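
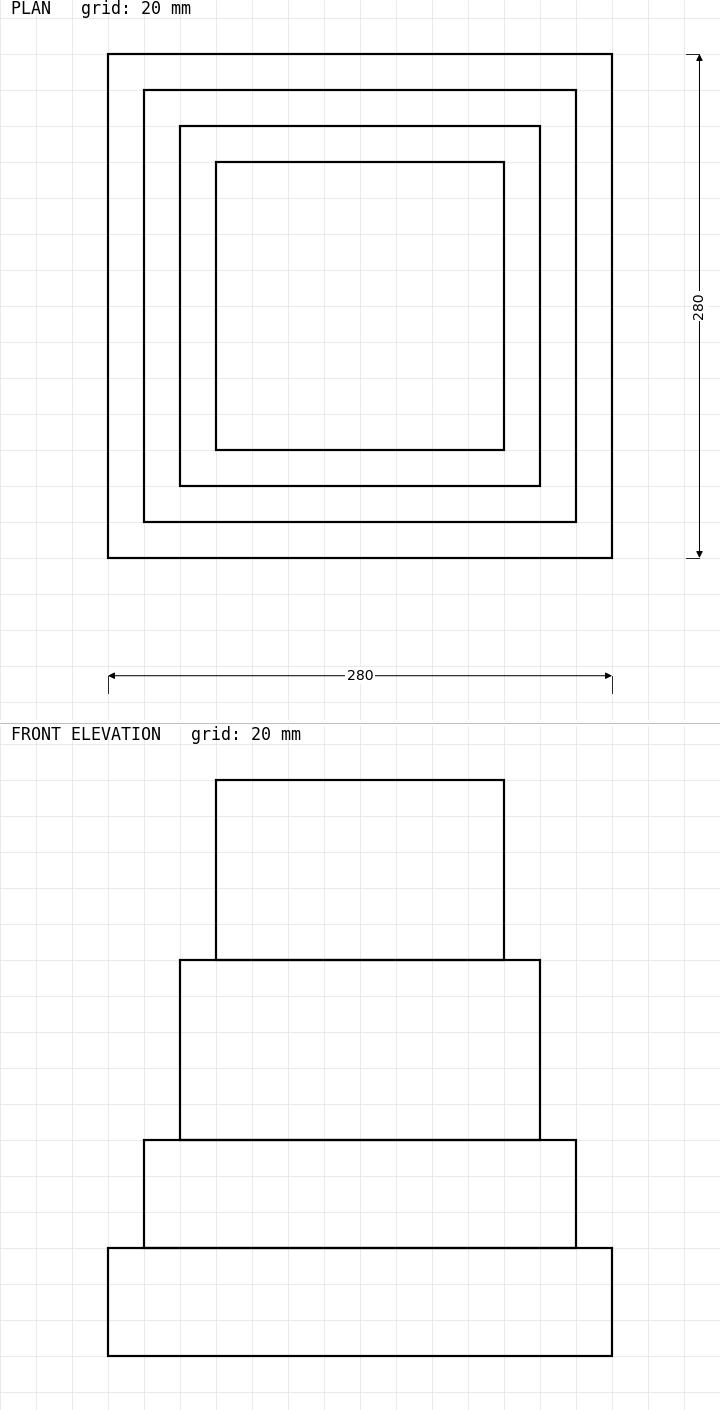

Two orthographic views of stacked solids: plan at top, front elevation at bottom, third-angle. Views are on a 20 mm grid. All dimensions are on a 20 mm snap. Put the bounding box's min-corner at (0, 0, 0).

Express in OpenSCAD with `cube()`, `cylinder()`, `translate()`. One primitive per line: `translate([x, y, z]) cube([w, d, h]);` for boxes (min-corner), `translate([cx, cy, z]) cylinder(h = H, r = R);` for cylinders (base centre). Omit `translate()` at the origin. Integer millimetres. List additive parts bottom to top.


cube([280, 280, 60]);
translate([20, 20, 60]) cube([240, 240, 60]);
translate([40, 40, 120]) cube([200, 200, 100]);
translate([60, 60, 220]) cube([160, 160, 100]);


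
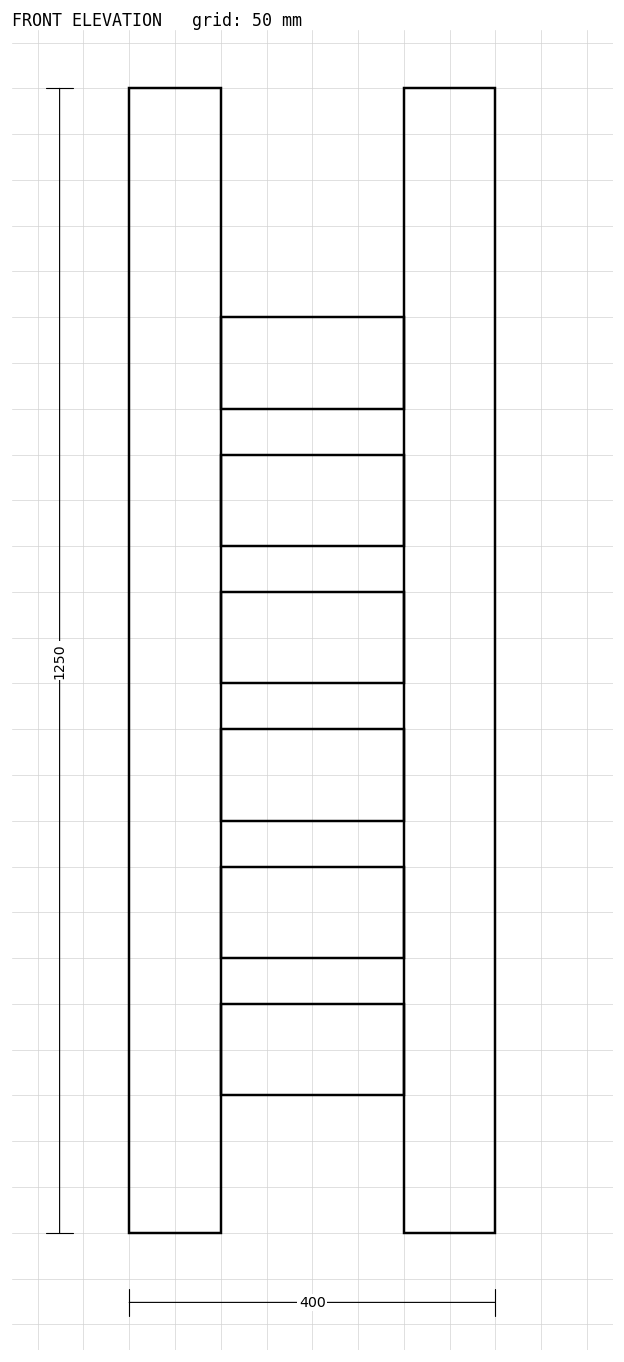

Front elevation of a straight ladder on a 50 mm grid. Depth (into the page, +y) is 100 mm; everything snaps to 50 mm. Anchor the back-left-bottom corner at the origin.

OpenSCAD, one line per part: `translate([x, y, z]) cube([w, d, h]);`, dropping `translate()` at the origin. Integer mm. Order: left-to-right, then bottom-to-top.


cube([100, 100, 1250]);
translate([100, 0, 150]) cube([200, 100, 100]);
translate([100, 0, 300]) cube([200, 100, 100]);
translate([100, 0, 450]) cube([200, 100, 100]);
translate([100, 0, 600]) cube([200, 100, 100]);
translate([100, 0, 750]) cube([200, 100, 100]);
translate([100, 0, 900]) cube([200, 100, 100]);
translate([300, 0, 0]) cube([100, 100, 1250]);


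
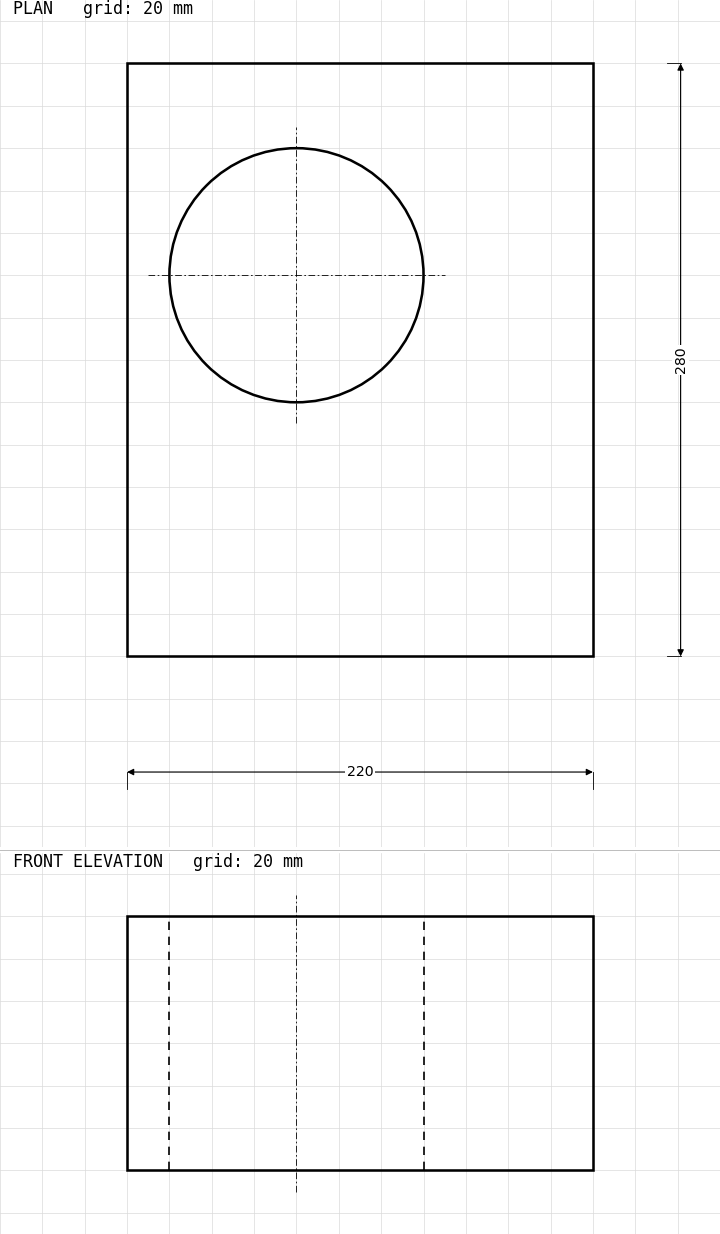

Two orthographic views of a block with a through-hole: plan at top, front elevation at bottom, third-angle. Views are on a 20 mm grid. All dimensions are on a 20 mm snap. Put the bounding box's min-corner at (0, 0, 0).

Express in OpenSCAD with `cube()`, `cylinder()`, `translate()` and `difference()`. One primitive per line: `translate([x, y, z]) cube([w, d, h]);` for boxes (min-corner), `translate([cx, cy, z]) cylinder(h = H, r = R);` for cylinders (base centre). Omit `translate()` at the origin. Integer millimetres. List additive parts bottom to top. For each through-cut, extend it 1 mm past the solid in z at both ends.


difference() {
  cube([220, 280, 120]);
  translate([80, 180, -1]) cylinder(h = 122, r = 60);
}


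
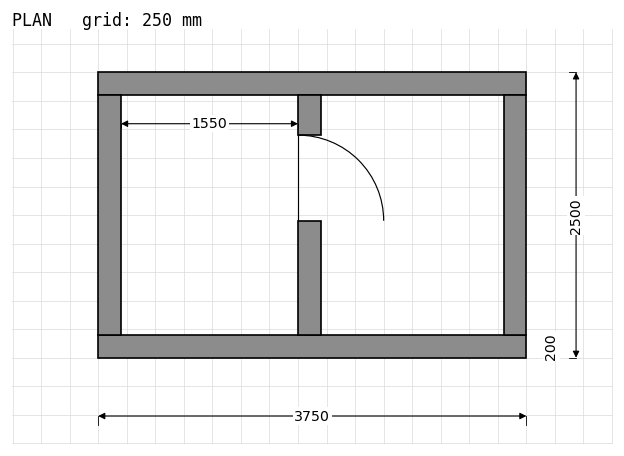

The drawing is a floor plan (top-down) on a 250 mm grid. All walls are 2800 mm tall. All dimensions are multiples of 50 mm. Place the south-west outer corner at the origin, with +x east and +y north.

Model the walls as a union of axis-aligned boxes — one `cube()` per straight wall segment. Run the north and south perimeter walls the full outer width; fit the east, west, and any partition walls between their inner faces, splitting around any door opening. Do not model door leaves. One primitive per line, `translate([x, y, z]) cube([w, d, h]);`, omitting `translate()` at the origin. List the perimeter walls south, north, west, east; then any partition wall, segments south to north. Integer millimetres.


cube([3750, 200, 2800]);
translate([0, 2300, 0]) cube([3750, 200, 2800]);
translate([0, 200, 0]) cube([200, 2100, 2800]);
translate([3550, 200, 0]) cube([200, 2100, 2800]);
translate([1750, 200, 0]) cube([200, 1000, 2800]);
translate([1750, 1950, 0]) cube([200, 350, 2800]);


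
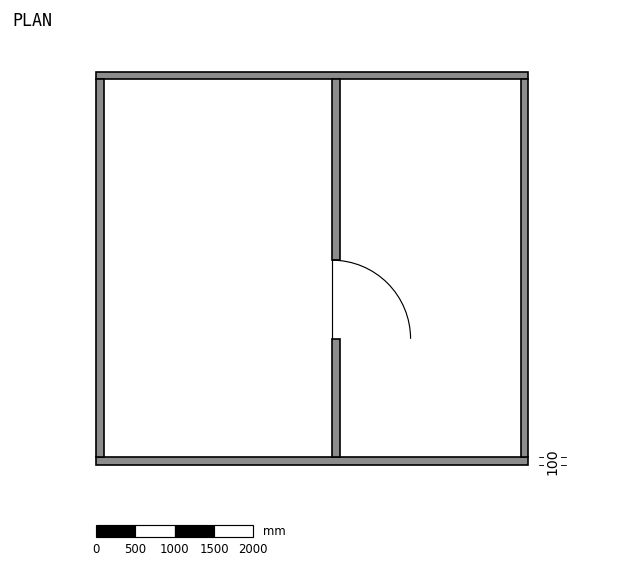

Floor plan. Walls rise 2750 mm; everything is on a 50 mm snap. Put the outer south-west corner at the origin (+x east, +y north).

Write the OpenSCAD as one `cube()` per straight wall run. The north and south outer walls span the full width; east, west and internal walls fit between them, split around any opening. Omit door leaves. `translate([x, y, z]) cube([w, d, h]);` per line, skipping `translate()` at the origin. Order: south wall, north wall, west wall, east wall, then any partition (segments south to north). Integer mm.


cube([5500, 100, 2750]);
translate([0, 4900, 0]) cube([5500, 100, 2750]);
translate([0, 100, 0]) cube([100, 4800, 2750]);
translate([5400, 100, 0]) cube([100, 4800, 2750]);
translate([3000, 100, 0]) cube([100, 1500, 2750]);
translate([3000, 2600, 0]) cube([100, 2300, 2750]);


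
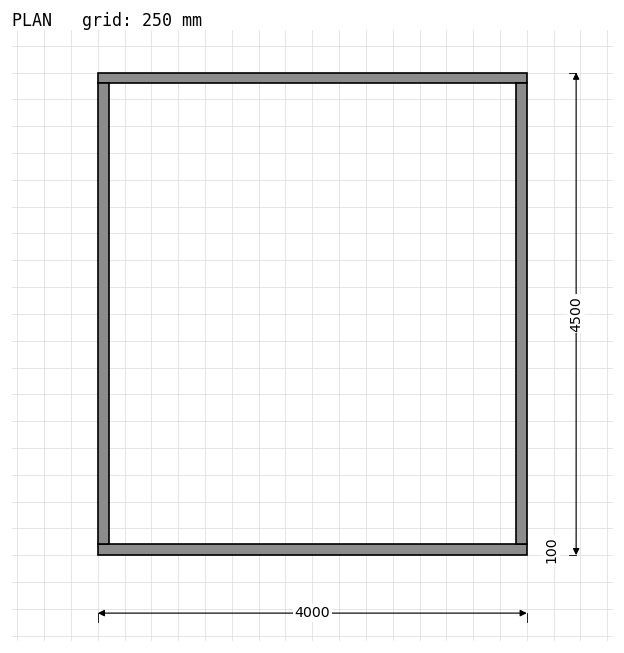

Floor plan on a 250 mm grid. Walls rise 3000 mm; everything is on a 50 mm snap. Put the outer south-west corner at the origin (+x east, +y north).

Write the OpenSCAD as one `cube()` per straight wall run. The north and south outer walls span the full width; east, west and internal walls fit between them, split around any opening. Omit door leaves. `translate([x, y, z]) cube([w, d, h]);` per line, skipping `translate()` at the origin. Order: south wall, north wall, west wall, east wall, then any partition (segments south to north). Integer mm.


cube([4000, 100, 3000]);
translate([0, 4400, 0]) cube([4000, 100, 3000]);
translate([0, 100, 0]) cube([100, 4300, 3000]);
translate([3900, 100, 0]) cube([100, 4300, 3000]);


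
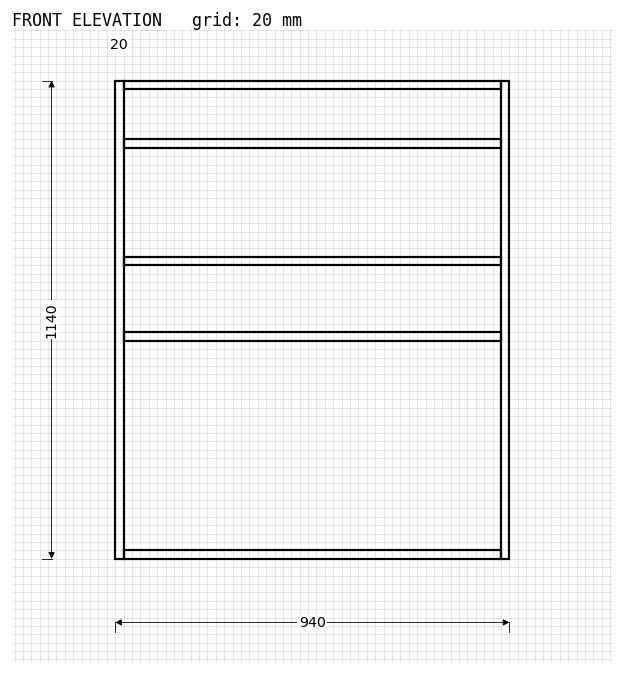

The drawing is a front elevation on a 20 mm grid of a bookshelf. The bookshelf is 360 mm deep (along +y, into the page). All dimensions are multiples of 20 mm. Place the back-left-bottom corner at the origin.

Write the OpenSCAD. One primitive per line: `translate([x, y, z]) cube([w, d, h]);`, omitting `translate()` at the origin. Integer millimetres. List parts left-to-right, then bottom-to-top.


cube([20, 360, 1140]);
translate([20, 0, 0]) cube([900, 360, 20]);
translate([20, 0, 520]) cube([900, 360, 20]);
translate([20, 0, 700]) cube([900, 360, 20]);
translate([20, 0, 980]) cube([900, 360, 20]);
translate([20, 0, 1120]) cube([900, 360, 20]);
translate([920, 0, 0]) cube([20, 360, 1140]);


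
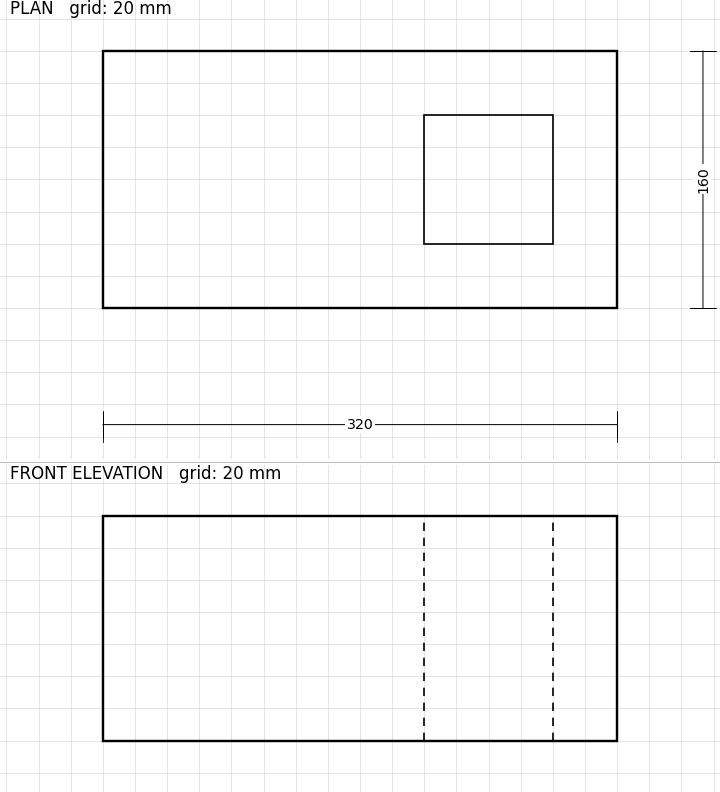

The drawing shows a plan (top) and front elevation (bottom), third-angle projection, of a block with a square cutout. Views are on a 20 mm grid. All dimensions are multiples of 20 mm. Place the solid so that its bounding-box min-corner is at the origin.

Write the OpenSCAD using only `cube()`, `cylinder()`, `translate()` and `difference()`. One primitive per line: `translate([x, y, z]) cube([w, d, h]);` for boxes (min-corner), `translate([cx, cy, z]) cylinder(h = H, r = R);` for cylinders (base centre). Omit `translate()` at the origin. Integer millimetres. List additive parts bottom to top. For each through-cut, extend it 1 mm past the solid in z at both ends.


difference() {
  cube([320, 160, 140]);
  translate([200, 40, -1]) cube([80, 80, 142]);
}


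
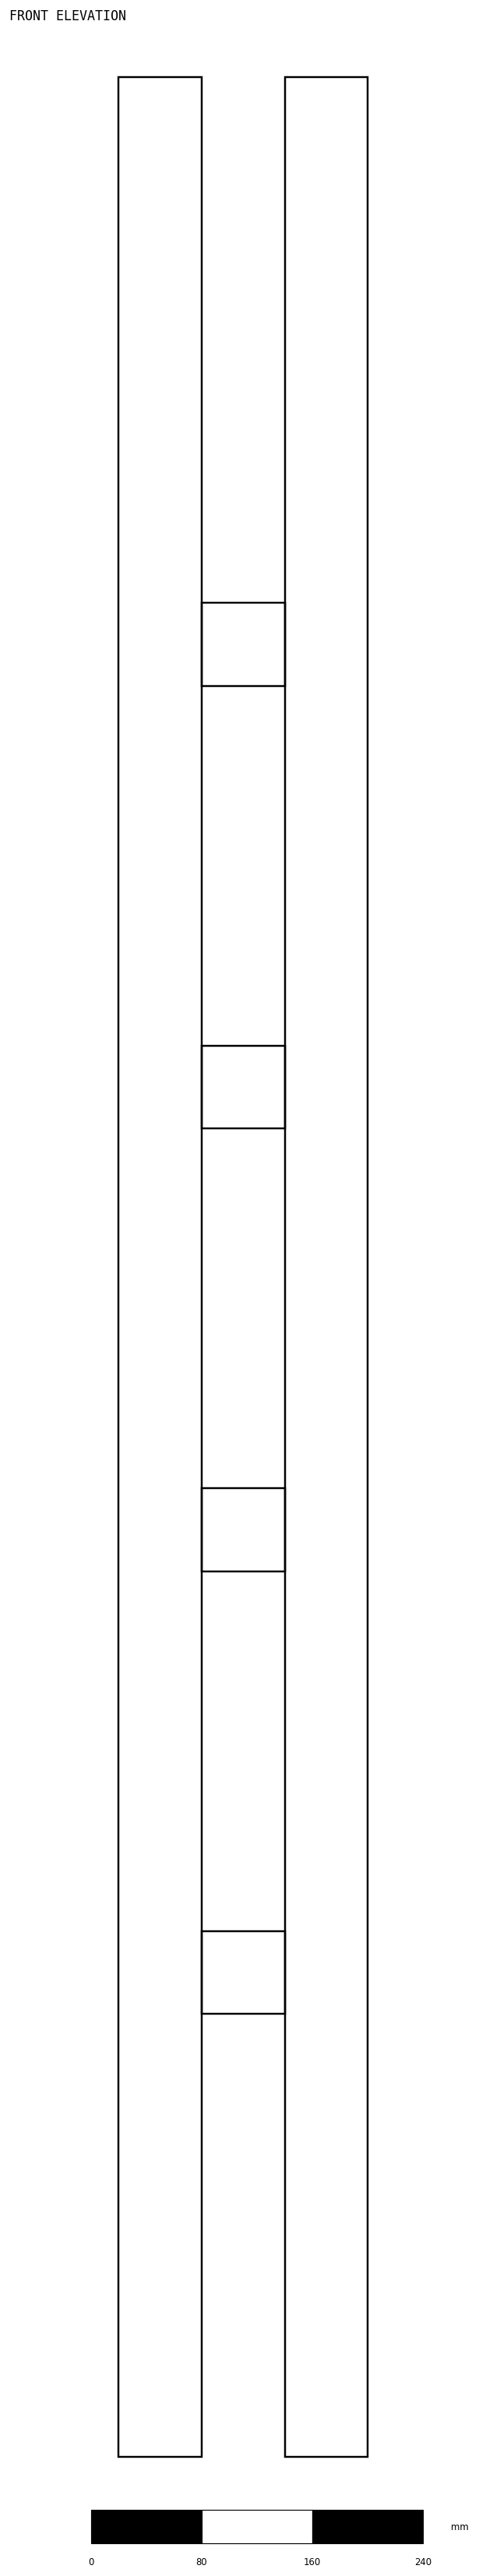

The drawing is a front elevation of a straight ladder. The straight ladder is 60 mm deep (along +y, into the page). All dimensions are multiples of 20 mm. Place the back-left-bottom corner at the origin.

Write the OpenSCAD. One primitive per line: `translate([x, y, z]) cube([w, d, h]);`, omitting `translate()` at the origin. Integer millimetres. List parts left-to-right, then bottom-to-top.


cube([60, 60, 1720]);
translate([60, 0, 320]) cube([60, 60, 60]);
translate([60, 0, 640]) cube([60, 60, 60]);
translate([60, 0, 960]) cube([60, 60, 60]);
translate([60, 0, 1280]) cube([60, 60, 60]);
translate([120, 0, 0]) cube([60, 60, 1720]);


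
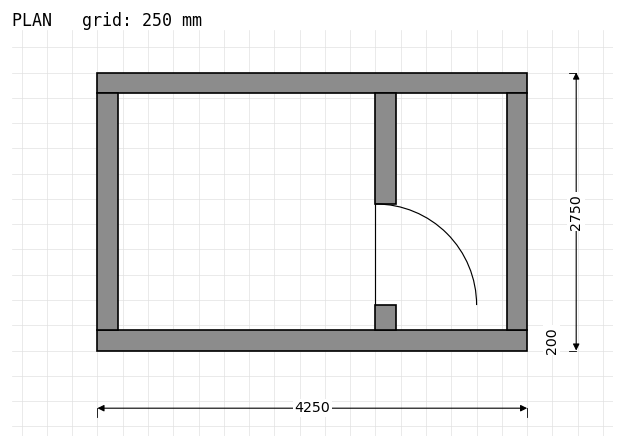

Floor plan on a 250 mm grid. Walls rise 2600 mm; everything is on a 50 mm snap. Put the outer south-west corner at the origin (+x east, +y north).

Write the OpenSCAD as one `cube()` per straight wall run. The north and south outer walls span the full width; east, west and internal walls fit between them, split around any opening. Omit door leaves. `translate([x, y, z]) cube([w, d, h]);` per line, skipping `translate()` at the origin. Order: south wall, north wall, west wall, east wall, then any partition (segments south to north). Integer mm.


cube([4250, 200, 2600]);
translate([0, 2550, 0]) cube([4250, 200, 2600]);
translate([0, 200, 0]) cube([200, 2350, 2600]);
translate([4050, 200, 0]) cube([200, 2350, 2600]);
translate([2750, 200, 0]) cube([200, 250, 2600]);
translate([2750, 1450, 0]) cube([200, 1100, 2600]);


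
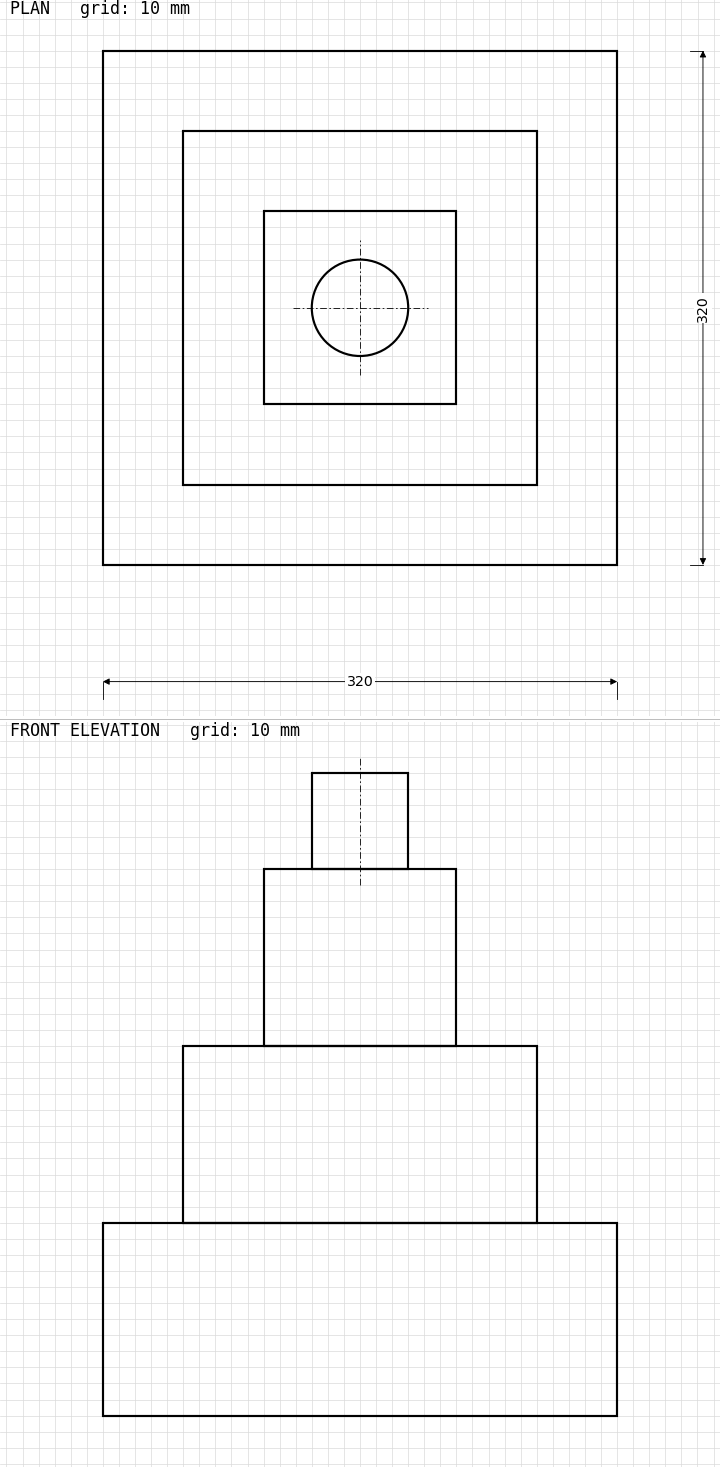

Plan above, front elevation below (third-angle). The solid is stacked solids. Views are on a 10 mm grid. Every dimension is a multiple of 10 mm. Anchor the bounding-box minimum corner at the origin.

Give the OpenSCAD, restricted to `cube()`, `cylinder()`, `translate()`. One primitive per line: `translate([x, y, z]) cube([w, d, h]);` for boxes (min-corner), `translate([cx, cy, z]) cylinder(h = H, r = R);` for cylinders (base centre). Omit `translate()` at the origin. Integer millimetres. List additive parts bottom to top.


cube([320, 320, 120]);
translate([50, 50, 120]) cube([220, 220, 110]);
translate([100, 100, 230]) cube([120, 120, 110]);
translate([160, 160, 340]) cylinder(h = 60, r = 30);


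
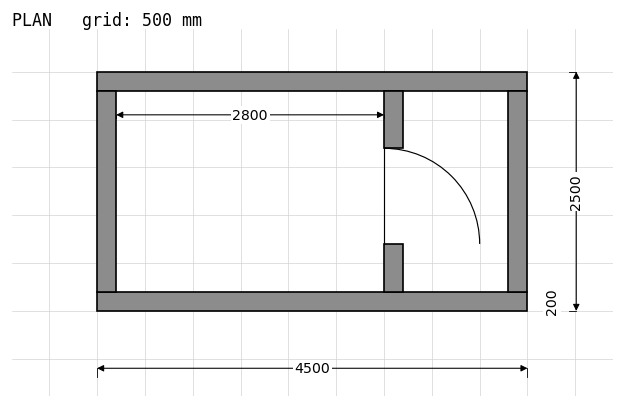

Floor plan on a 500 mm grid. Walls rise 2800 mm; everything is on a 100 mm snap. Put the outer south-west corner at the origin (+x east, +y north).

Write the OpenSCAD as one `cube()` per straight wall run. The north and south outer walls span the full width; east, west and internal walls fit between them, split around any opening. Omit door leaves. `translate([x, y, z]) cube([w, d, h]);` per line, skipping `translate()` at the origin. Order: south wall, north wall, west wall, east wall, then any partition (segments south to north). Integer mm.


cube([4500, 200, 2800]);
translate([0, 2300, 0]) cube([4500, 200, 2800]);
translate([0, 200, 0]) cube([200, 2100, 2800]);
translate([4300, 200, 0]) cube([200, 2100, 2800]);
translate([3000, 200, 0]) cube([200, 500, 2800]);
translate([3000, 1700, 0]) cube([200, 600, 2800]);


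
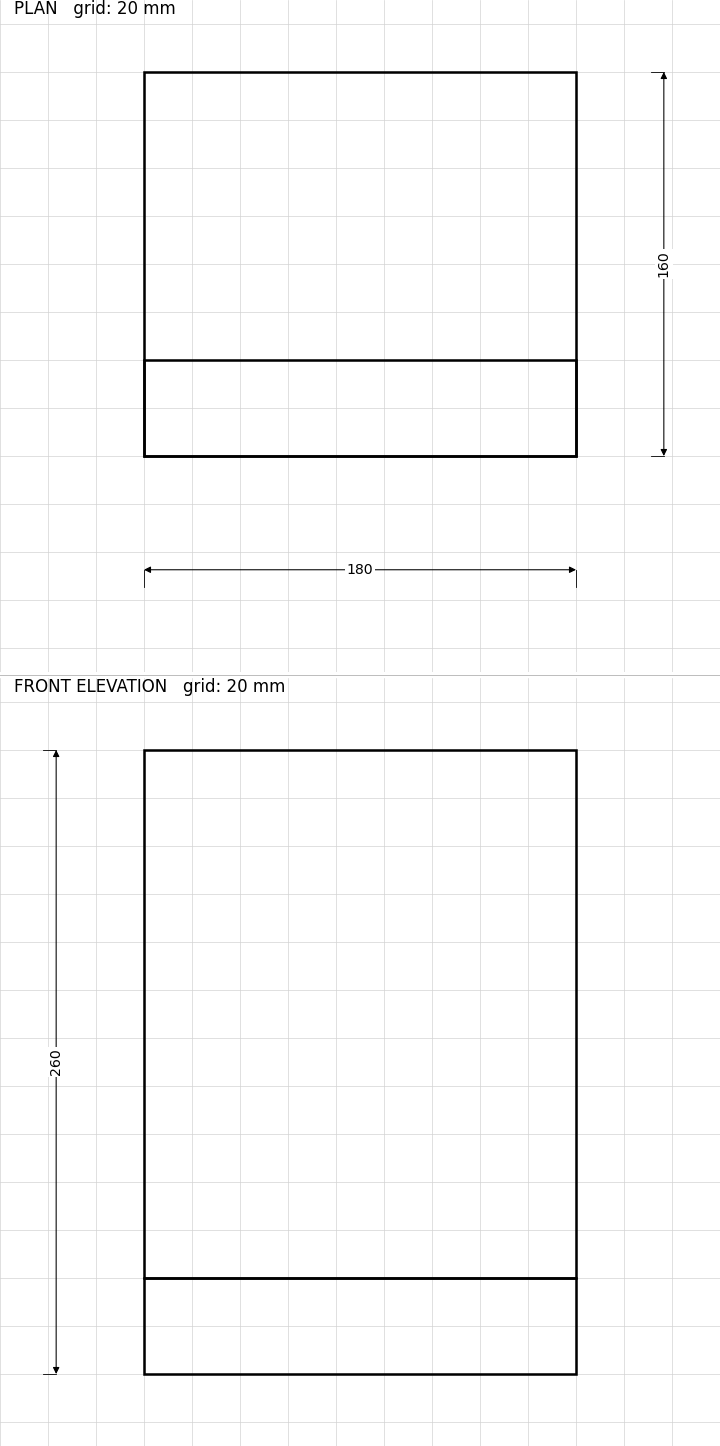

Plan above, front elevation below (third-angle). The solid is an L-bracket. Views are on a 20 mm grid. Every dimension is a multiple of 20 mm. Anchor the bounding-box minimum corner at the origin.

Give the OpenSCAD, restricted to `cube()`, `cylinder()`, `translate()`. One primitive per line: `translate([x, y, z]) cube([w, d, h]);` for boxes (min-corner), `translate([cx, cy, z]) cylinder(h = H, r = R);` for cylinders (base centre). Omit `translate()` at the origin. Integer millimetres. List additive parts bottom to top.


cube([180, 160, 40]);
translate([0, 0, 40]) cube([180, 40, 220]);


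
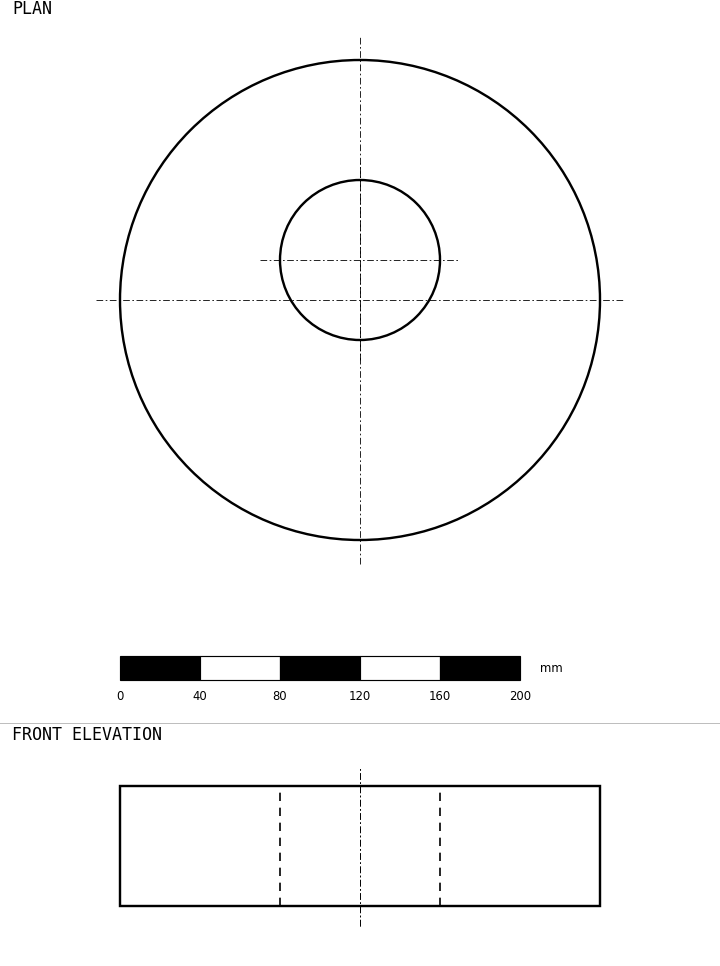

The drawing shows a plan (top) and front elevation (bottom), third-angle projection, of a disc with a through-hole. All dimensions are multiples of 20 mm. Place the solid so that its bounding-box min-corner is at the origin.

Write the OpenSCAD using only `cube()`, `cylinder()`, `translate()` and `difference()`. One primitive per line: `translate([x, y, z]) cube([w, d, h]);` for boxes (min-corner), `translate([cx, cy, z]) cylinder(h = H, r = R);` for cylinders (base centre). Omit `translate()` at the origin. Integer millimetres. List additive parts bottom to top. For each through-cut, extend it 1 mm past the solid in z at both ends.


difference() {
  translate([120, 120, 0]) cylinder(h = 60, r = 120);
  translate([120, 140, -1]) cylinder(h = 62, r = 40);
}


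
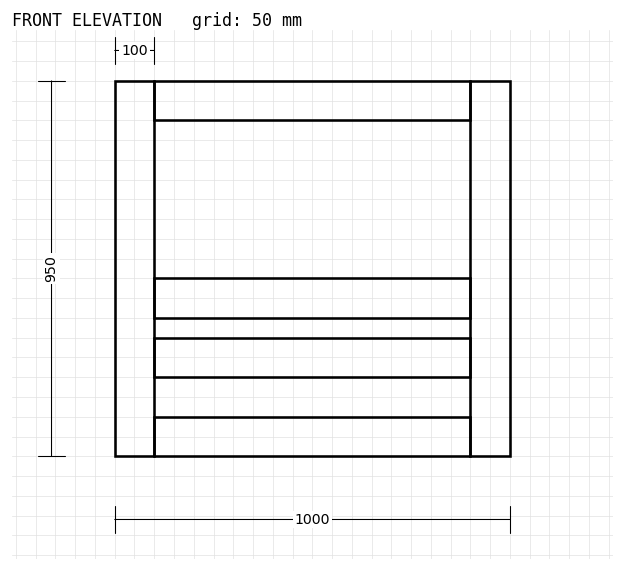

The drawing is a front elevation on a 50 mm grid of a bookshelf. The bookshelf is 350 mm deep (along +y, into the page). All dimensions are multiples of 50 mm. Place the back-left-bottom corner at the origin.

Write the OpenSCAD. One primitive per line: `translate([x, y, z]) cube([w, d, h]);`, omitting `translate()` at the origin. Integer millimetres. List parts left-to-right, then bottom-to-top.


cube([100, 350, 950]);
translate([100, 0, 0]) cube([800, 350, 100]);
translate([100, 0, 200]) cube([800, 350, 100]);
translate([100, 0, 350]) cube([800, 350, 100]);
translate([100, 0, 850]) cube([800, 350, 100]);
translate([900, 0, 0]) cube([100, 350, 950]);


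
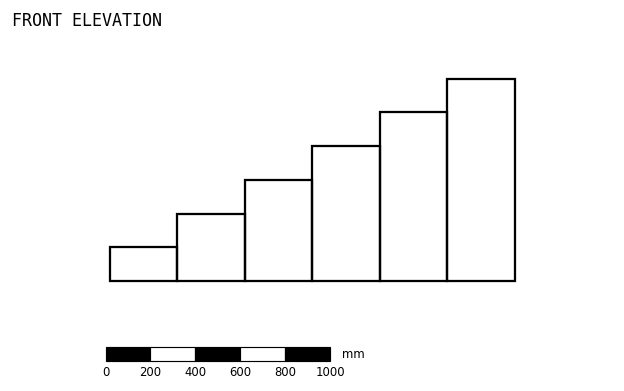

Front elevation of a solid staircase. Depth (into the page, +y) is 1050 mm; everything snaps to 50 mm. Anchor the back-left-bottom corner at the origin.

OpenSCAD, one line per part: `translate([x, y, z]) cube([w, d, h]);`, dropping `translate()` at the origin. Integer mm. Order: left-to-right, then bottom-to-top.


cube([300, 1050, 150]);
translate([300, 0, 0]) cube([300, 1050, 300]);
translate([600, 0, 0]) cube([300, 1050, 450]);
translate([900, 0, 0]) cube([300, 1050, 600]);
translate([1200, 0, 0]) cube([300, 1050, 750]);
translate([1500, 0, 0]) cube([300, 1050, 900]);


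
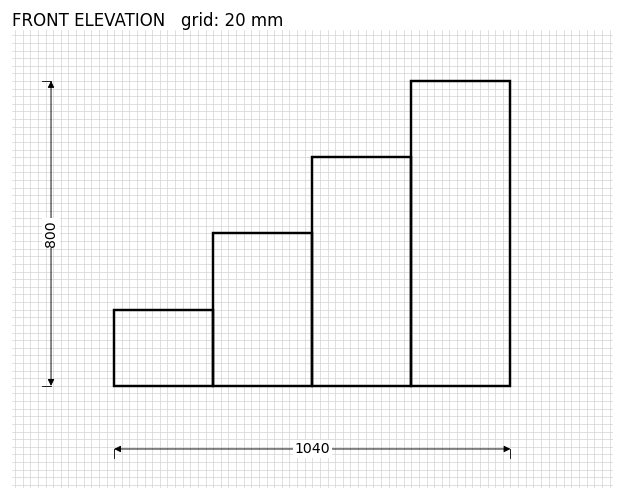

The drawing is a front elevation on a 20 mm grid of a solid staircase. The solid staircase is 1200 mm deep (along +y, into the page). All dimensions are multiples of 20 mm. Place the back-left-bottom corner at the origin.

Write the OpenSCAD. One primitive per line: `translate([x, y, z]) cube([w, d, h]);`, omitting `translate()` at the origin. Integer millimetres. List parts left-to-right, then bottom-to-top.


cube([260, 1200, 200]);
translate([260, 0, 0]) cube([260, 1200, 400]);
translate([520, 0, 0]) cube([260, 1200, 600]);
translate([780, 0, 0]) cube([260, 1200, 800]);


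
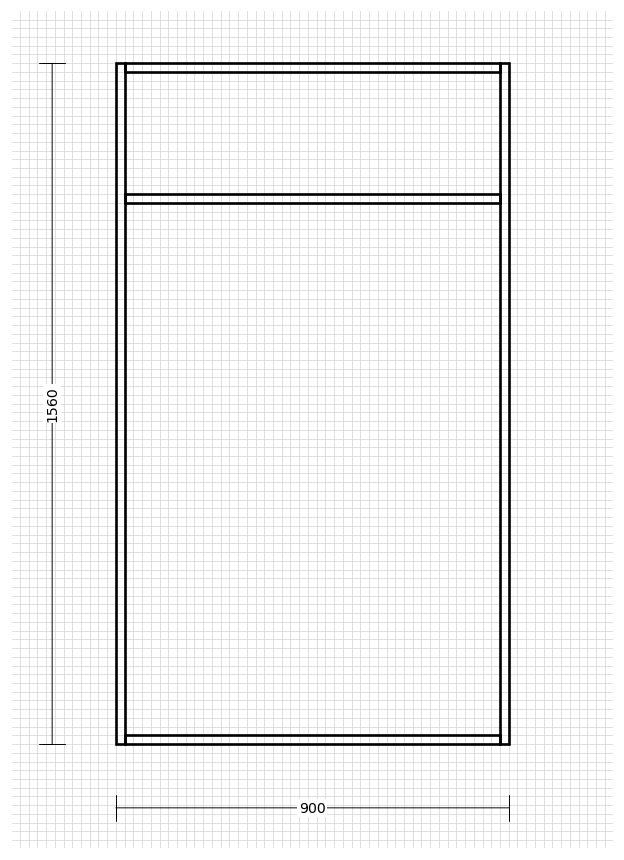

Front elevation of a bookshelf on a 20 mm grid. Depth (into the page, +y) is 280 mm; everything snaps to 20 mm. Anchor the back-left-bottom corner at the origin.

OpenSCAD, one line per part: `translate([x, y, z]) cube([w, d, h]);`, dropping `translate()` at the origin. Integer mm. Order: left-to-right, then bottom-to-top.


cube([20, 280, 1560]);
translate([20, 0, 0]) cube([860, 280, 20]);
translate([20, 0, 1240]) cube([860, 280, 20]);
translate([20, 0, 1540]) cube([860, 280, 20]);
translate([880, 0, 0]) cube([20, 280, 1560]);


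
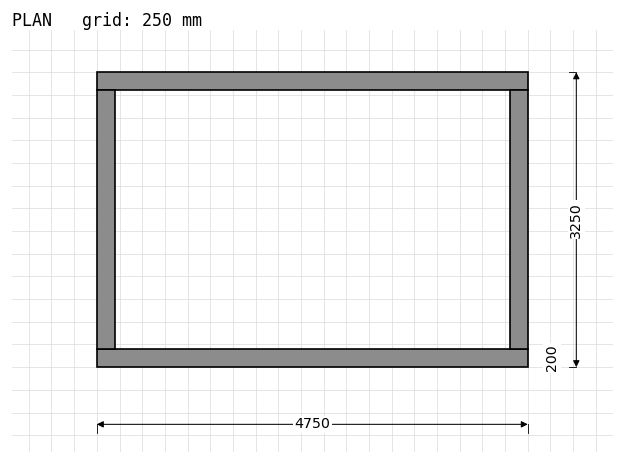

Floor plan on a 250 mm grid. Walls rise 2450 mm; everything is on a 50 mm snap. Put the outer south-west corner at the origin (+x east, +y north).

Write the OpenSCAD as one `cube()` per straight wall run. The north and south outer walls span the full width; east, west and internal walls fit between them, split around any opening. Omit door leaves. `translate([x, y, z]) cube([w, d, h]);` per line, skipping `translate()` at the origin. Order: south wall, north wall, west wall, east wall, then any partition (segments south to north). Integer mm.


cube([4750, 200, 2450]);
translate([0, 3050, 0]) cube([4750, 200, 2450]);
translate([0, 200, 0]) cube([200, 2850, 2450]);
translate([4550, 200, 0]) cube([200, 2850, 2450]);


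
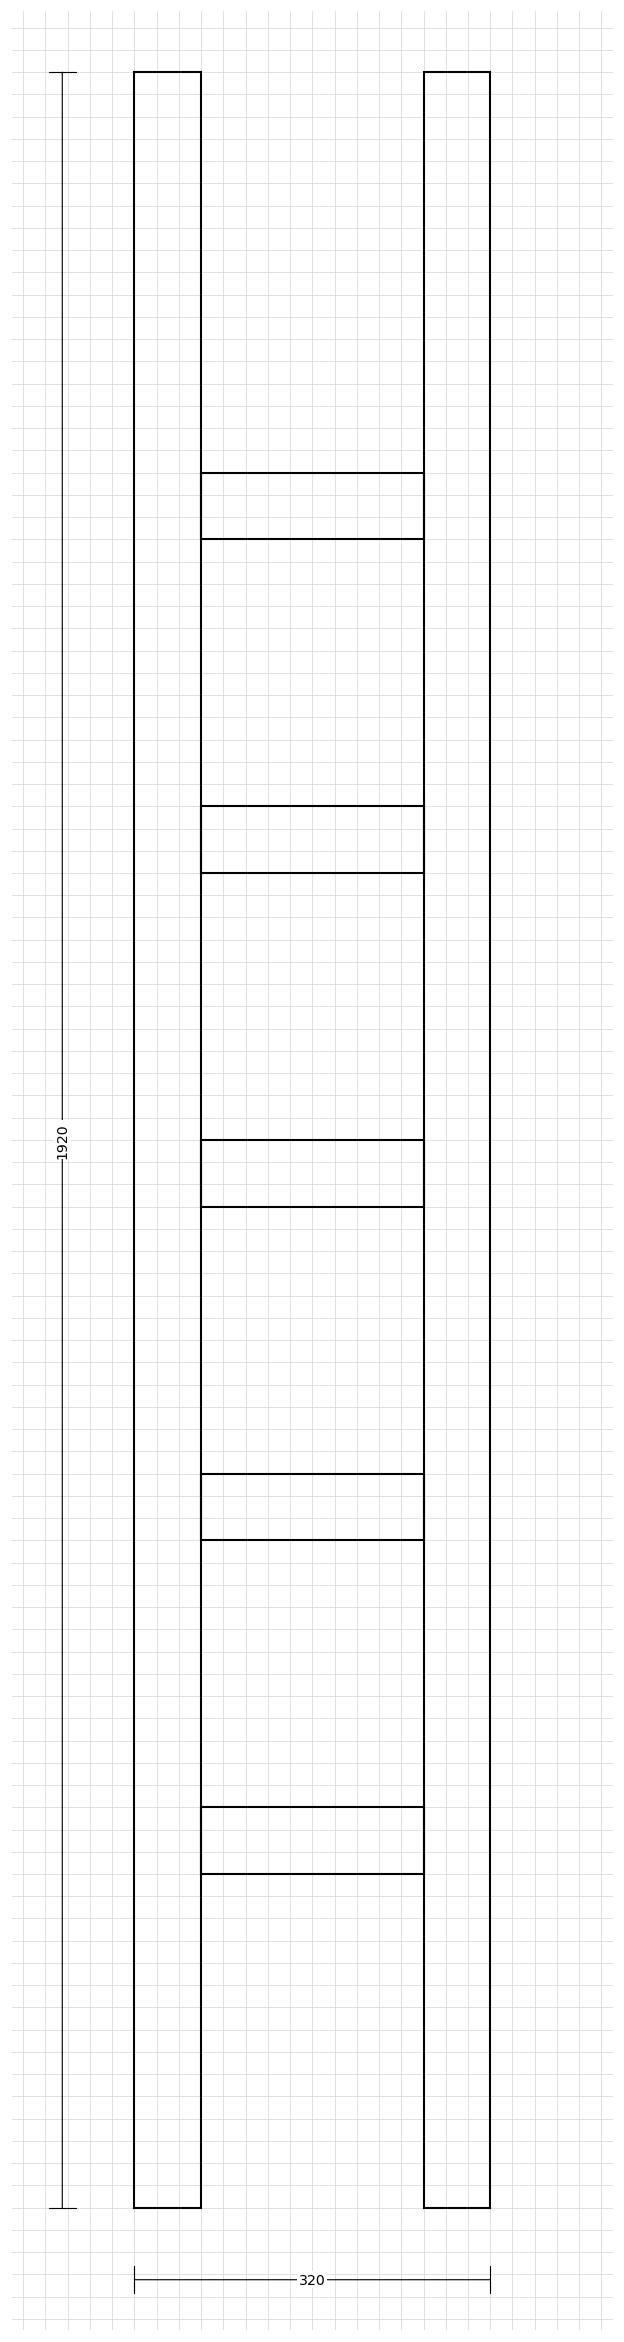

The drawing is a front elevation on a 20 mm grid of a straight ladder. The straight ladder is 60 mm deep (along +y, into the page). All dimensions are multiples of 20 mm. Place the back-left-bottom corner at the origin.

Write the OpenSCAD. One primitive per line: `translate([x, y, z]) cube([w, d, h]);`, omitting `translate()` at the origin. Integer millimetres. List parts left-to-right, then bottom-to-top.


cube([60, 60, 1920]);
translate([60, 0, 300]) cube([200, 60, 60]);
translate([60, 0, 600]) cube([200, 60, 60]);
translate([60, 0, 900]) cube([200, 60, 60]);
translate([60, 0, 1200]) cube([200, 60, 60]);
translate([60, 0, 1500]) cube([200, 60, 60]);
translate([260, 0, 0]) cube([60, 60, 1920]);


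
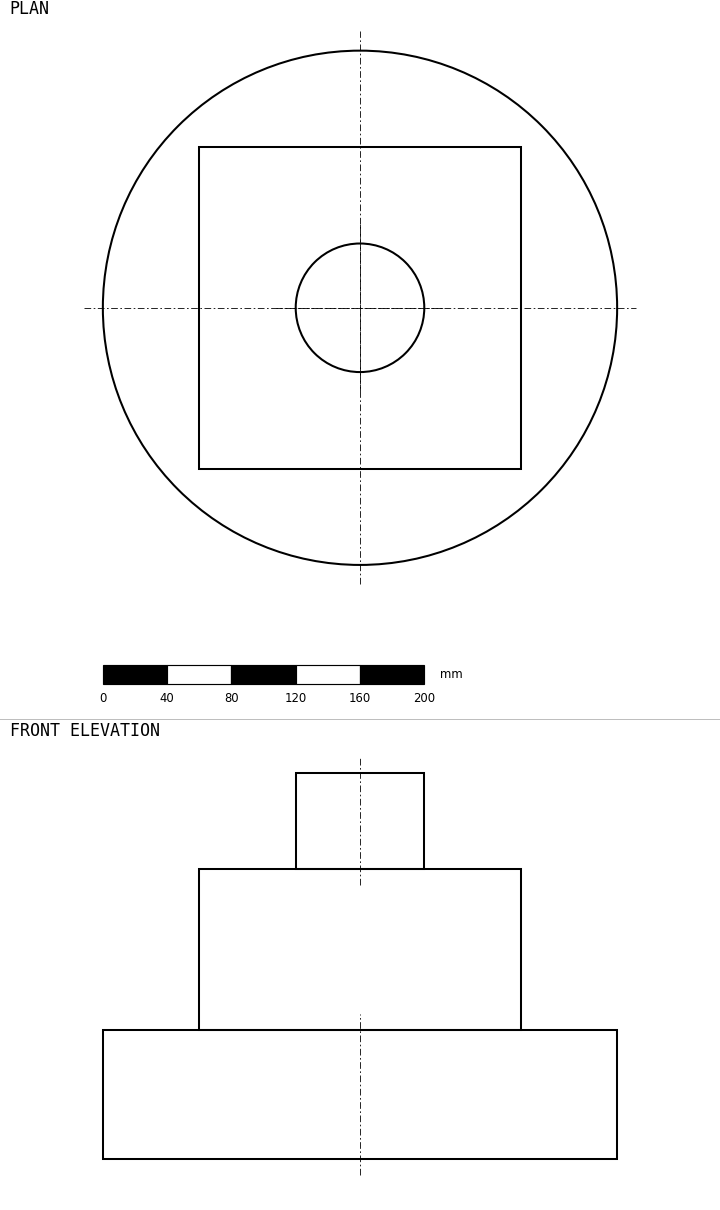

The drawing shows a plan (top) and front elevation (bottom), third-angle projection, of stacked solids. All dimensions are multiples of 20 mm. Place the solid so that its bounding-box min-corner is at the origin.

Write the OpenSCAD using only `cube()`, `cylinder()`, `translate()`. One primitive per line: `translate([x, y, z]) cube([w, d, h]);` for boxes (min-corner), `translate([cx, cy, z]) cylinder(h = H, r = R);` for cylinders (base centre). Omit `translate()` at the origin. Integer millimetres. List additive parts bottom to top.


translate([160, 160, 0]) cylinder(h = 80, r = 160);
translate([60, 60, 80]) cube([200, 200, 100]);
translate([160, 160, 180]) cylinder(h = 60, r = 40);


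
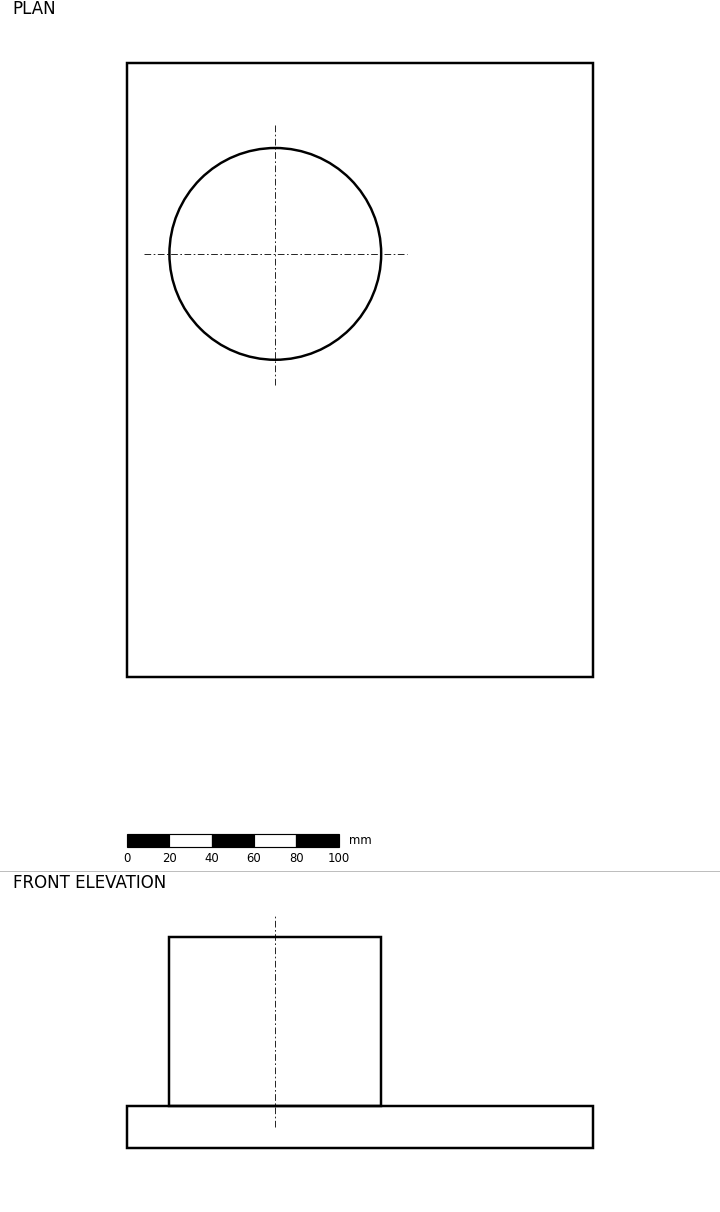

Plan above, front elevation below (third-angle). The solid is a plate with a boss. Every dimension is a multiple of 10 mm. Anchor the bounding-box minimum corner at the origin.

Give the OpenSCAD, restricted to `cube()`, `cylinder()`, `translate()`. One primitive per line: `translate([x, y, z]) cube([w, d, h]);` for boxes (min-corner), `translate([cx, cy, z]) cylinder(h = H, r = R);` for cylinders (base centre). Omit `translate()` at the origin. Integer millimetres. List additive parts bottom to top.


cube([220, 290, 20]);
translate([70, 200, 20]) cylinder(h = 80, r = 50);


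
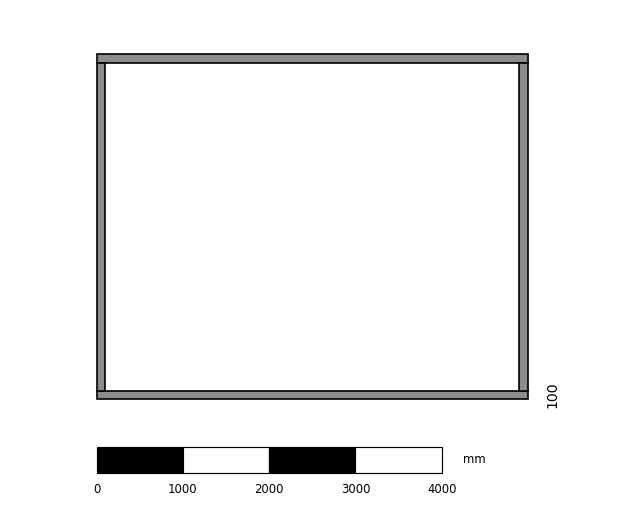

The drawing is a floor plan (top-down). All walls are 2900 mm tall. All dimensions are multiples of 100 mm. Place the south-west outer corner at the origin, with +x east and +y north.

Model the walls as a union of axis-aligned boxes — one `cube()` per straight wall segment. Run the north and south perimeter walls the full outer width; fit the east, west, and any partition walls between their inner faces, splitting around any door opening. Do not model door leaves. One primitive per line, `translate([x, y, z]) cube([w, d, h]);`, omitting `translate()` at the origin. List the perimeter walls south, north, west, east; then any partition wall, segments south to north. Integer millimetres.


cube([5000, 100, 2900]);
translate([0, 3900, 0]) cube([5000, 100, 2900]);
translate([0, 100, 0]) cube([100, 3800, 2900]);
translate([4900, 100, 0]) cube([100, 3800, 2900]);


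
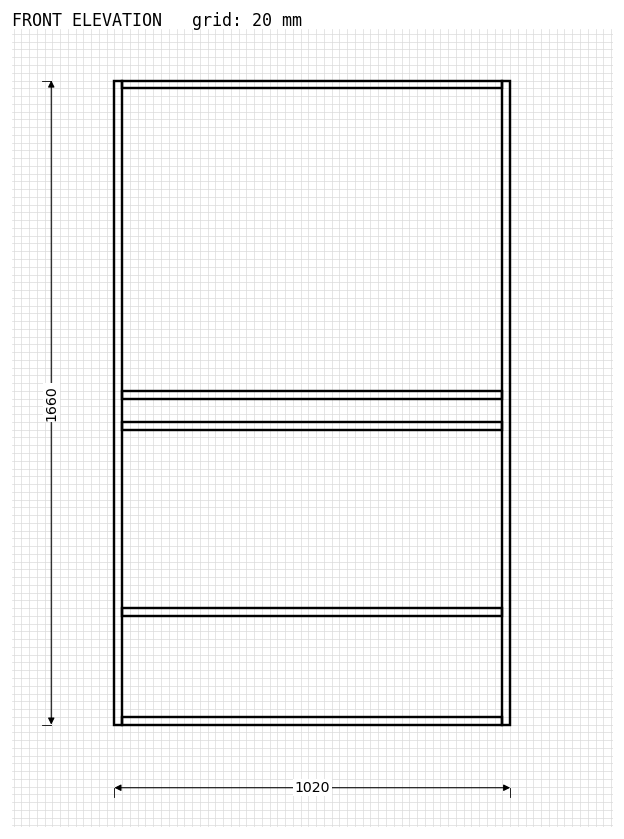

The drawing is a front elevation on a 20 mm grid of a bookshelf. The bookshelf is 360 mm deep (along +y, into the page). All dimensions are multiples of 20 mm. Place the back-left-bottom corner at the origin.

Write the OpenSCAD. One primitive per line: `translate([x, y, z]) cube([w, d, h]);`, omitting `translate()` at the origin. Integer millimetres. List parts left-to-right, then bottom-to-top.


cube([20, 360, 1660]);
translate([20, 0, 0]) cube([980, 360, 20]);
translate([20, 0, 280]) cube([980, 360, 20]);
translate([20, 0, 760]) cube([980, 360, 20]);
translate([20, 0, 840]) cube([980, 360, 20]);
translate([20, 0, 1640]) cube([980, 360, 20]);
translate([1000, 0, 0]) cube([20, 360, 1660]);


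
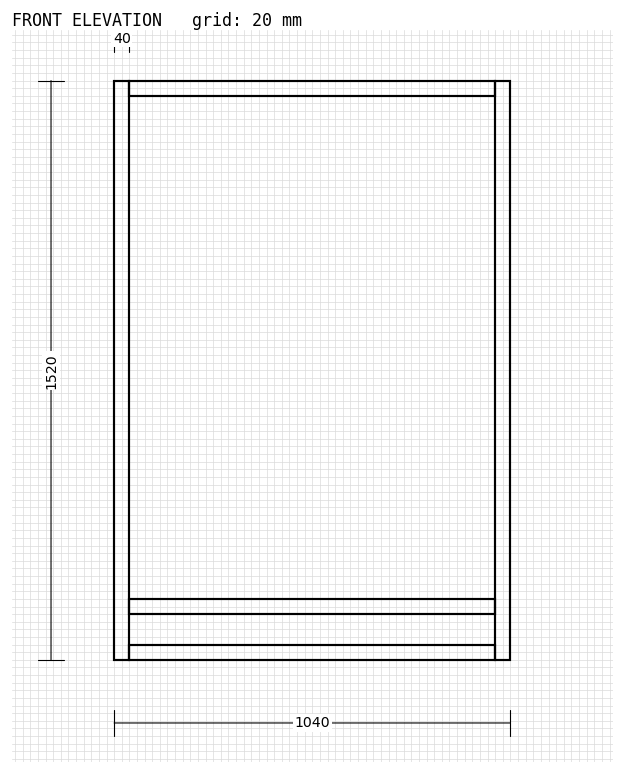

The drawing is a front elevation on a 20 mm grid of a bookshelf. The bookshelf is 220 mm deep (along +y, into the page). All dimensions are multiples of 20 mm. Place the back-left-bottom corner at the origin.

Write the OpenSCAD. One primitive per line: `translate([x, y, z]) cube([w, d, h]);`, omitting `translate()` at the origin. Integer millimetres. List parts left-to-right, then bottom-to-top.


cube([40, 220, 1520]);
translate([40, 0, 0]) cube([960, 220, 40]);
translate([40, 0, 120]) cube([960, 220, 40]);
translate([40, 0, 1480]) cube([960, 220, 40]);
translate([1000, 0, 0]) cube([40, 220, 1520]);


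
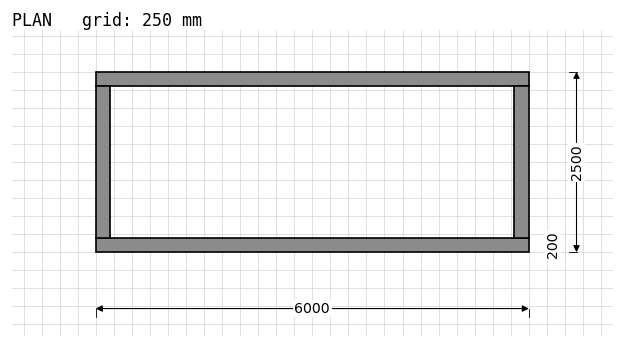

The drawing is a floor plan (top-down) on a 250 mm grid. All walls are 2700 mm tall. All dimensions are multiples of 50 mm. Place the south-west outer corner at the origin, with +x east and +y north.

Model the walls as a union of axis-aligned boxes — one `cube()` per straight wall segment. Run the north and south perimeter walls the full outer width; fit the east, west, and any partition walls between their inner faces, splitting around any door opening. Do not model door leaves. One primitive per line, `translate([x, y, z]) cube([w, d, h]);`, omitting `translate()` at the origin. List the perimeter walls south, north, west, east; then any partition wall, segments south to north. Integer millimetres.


cube([6000, 200, 2700]);
translate([0, 2300, 0]) cube([6000, 200, 2700]);
translate([0, 200, 0]) cube([200, 2100, 2700]);
translate([5800, 200, 0]) cube([200, 2100, 2700]);


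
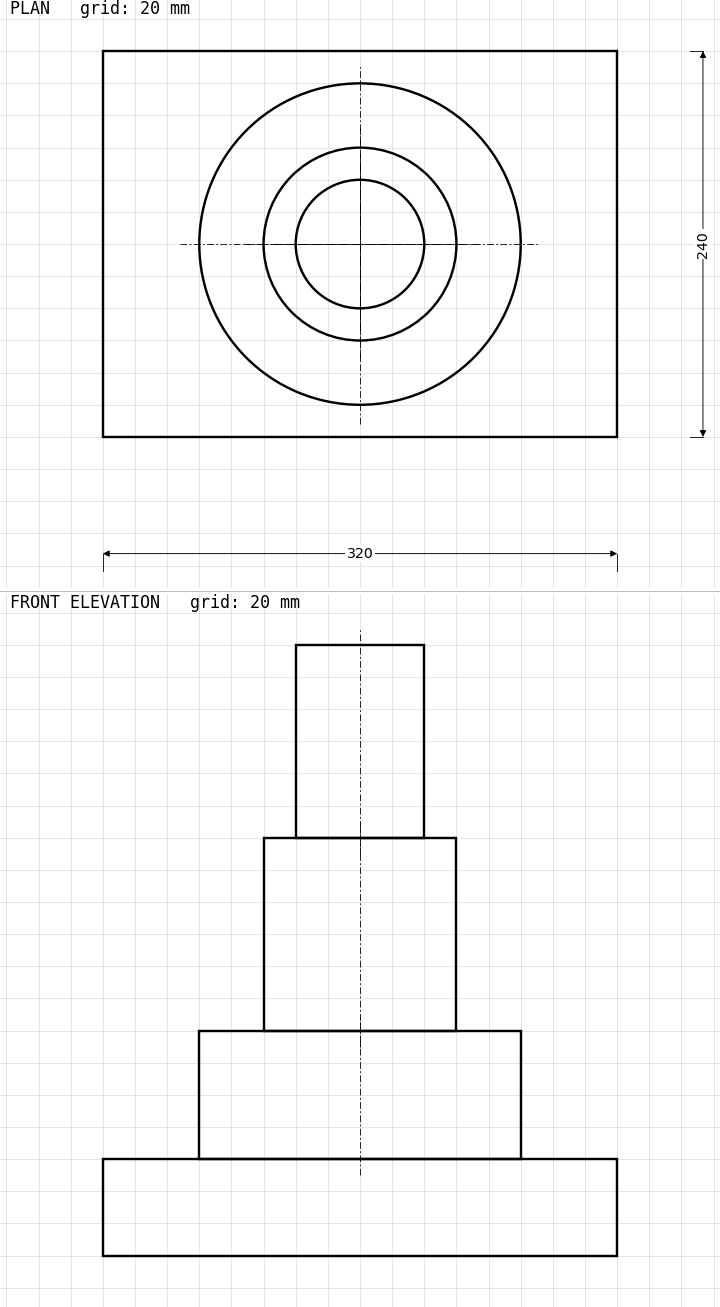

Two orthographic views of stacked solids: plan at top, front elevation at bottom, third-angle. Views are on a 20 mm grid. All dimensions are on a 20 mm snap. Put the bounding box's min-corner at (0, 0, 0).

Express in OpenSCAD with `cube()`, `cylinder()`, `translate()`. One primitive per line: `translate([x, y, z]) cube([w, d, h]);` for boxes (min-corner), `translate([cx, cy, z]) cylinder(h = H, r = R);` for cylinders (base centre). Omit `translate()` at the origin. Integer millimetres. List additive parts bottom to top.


cube([320, 240, 60]);
translate([160, 120, 60]) cylinder(h = 80, r = 100);
translate([160, 120, 140]) cylinder(h = 120, r = 60);
translate([160, 120, 260]) cylinder(h = 120, r = 40);


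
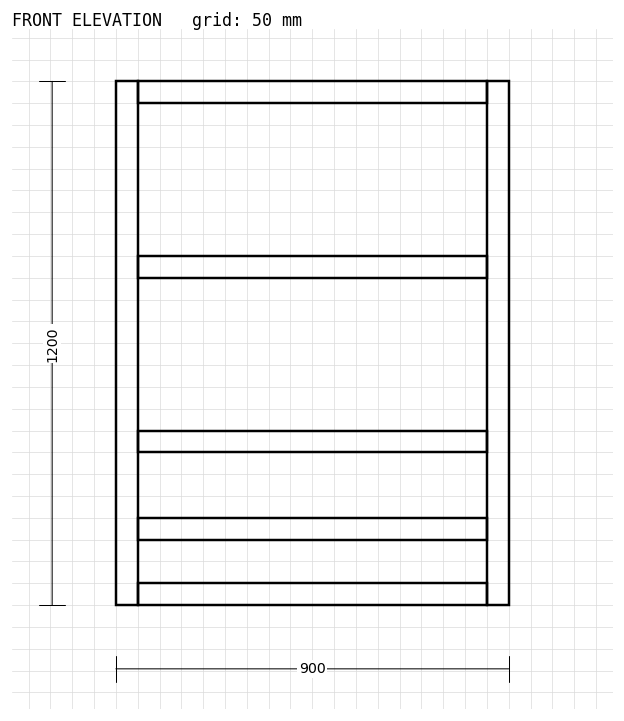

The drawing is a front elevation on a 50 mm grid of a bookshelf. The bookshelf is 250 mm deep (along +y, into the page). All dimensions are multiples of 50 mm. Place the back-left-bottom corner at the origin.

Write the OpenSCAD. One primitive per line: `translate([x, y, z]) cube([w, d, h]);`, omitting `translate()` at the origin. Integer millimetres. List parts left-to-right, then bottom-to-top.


cube([50, 250, 1200]);
translate([50, 0, 0]) cube([800, 250, 50]);
translate([50, 0, 150]) cube([800, 250, 50]);
translate([50, 0, 350]) cube([800, 250, 50]);
translate([50, 0, 750]) cube([800, 250, 50]);
translate([50, 0, 1150]) cube([800, 250, 50]);
translate([850, 0, 0]) cube([50, 250, 1200]);


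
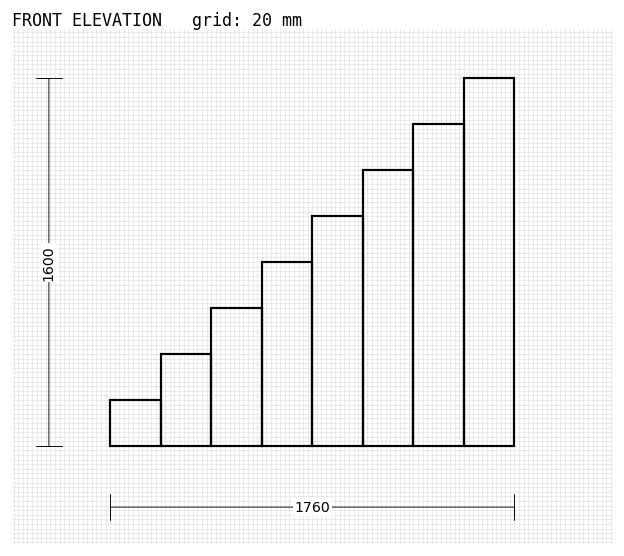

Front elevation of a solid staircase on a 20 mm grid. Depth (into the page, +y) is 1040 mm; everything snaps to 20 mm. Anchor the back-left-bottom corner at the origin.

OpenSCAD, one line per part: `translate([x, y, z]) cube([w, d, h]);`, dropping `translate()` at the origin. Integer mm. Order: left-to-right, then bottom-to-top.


cube([220, 1040, 200]);
translate([220, 0, 0]) cube([220, 1040, 400]);
translate([440, 0, 0]) cube([220, 1040, 600]);
translate([660, 0, 0]) cube([220, 1040, 800]);
translate([880, 0, 0]) cube([220, 1040, 1000]);
translate([1100, 0, 0]) cube([220, 1040, 1200]);
translate([1320, 0, 0]) cube([220, 1040, 1400]);
translate([1540, 0, 0]) cube([220, 1040, 1600]);


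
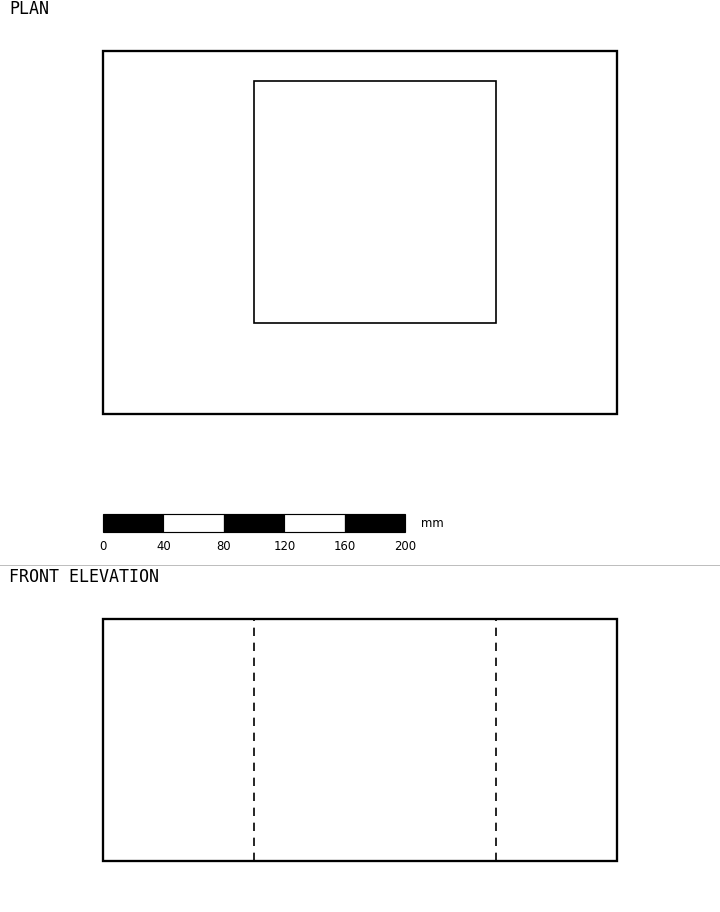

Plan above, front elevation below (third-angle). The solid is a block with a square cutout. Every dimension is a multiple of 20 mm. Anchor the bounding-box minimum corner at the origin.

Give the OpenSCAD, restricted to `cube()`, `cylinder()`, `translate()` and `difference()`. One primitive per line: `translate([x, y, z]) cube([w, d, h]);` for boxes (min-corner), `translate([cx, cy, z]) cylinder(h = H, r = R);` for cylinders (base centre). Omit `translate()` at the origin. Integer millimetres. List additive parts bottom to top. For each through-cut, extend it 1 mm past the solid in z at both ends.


difference() {
  cube([340, 240, 160]);
  translate([100, 60, -1]) cube([160, 160, 162]);
}


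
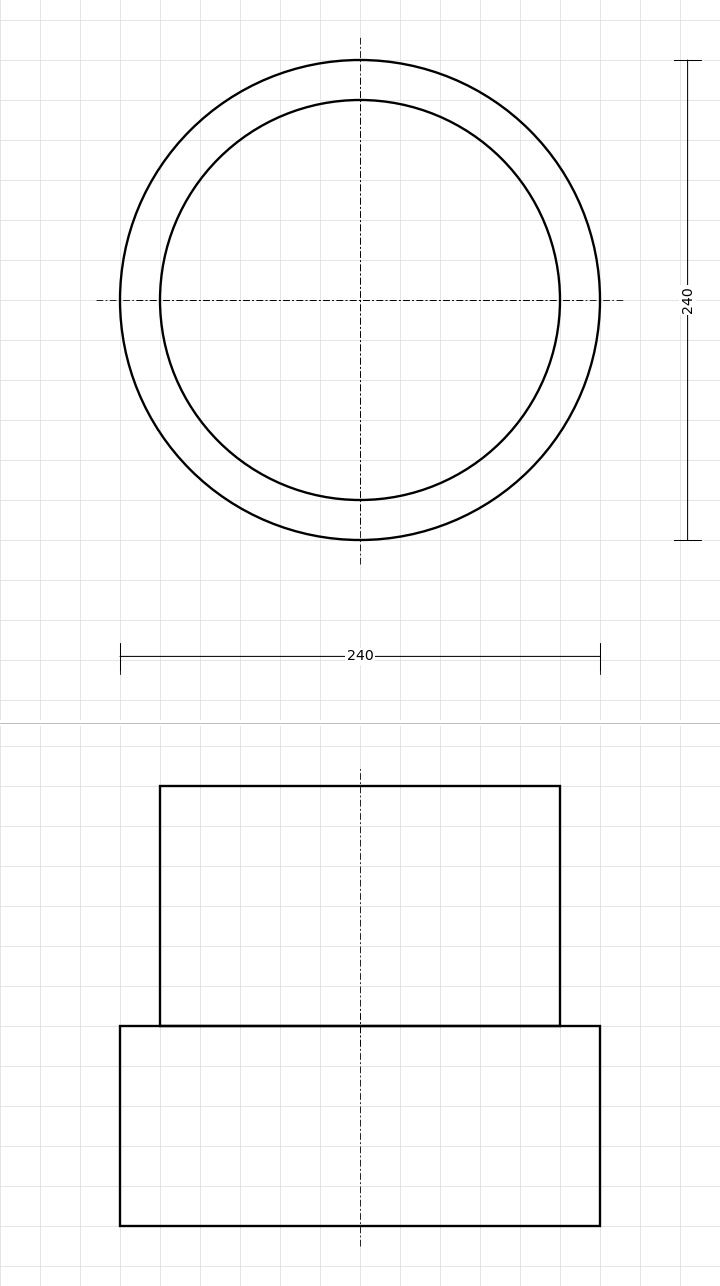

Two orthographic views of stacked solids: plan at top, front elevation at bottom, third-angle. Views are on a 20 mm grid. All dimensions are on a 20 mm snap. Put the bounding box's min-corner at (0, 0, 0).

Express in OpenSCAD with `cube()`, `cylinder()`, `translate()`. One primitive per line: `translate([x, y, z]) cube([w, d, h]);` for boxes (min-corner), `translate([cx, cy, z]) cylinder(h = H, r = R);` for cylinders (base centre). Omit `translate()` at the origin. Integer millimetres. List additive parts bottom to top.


translate([120, 120, 0]) cylinder(h = 100, r = 120);
translate([120, 120, 100]) cylinder(h = 120, r = 100);


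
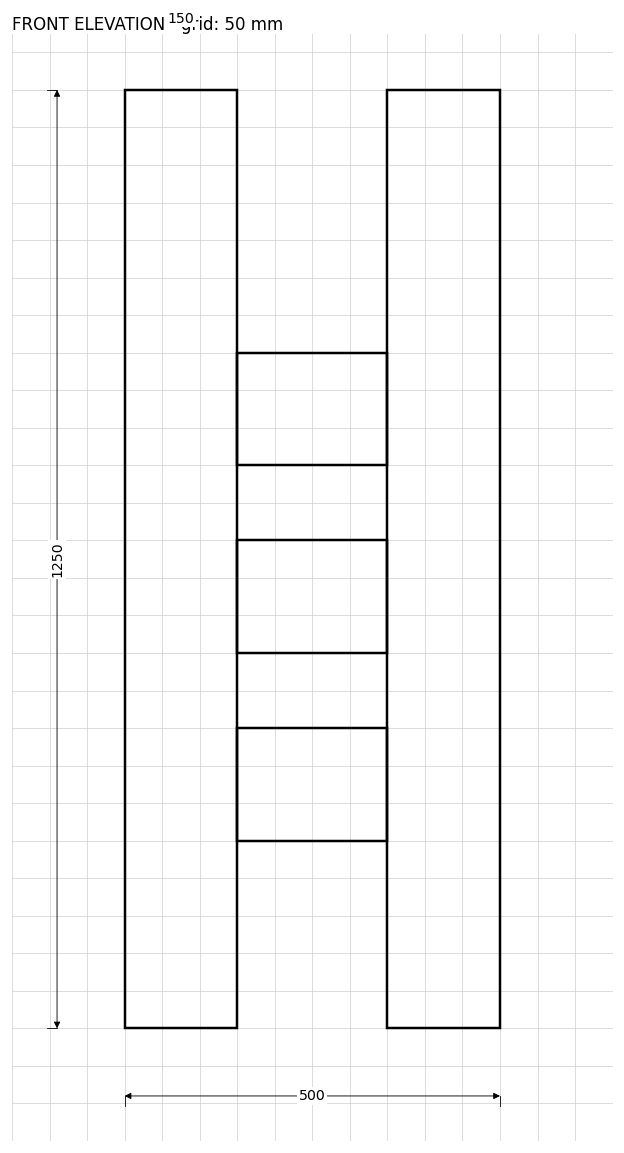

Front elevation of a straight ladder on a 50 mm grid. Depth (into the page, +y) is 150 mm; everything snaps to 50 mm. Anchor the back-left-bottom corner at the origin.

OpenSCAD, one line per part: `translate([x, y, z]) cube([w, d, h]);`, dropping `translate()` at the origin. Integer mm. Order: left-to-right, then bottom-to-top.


cube([150, 150, 1250]);
translate([150, 0, 250]) cube([200, 150, 150]);
translate([150, 0, 500]) cube([200, 150, 150]);
translate([150, 0, 750]) cube([200, 150, 150]);
translate([350, 0, 0]) cube([150, 150, 1250]);


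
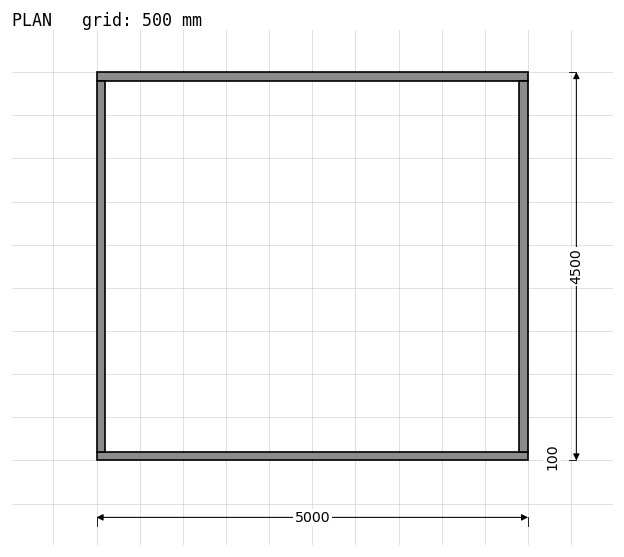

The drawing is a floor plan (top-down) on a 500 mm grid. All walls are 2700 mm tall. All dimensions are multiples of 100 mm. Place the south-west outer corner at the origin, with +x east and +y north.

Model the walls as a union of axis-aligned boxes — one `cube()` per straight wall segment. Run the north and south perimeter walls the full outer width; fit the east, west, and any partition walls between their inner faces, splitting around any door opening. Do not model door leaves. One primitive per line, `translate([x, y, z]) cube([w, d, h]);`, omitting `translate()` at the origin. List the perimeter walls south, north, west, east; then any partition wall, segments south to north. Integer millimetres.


cube([5000, 100, 2700]);
translate([0, 4400, 0]) cube([5000, 100, 2700]);
translate([0, 100, 0]) cube([100, 4300, 2700]);
translate([4900, 100, 0]) cube([100, 4300, 2700]);


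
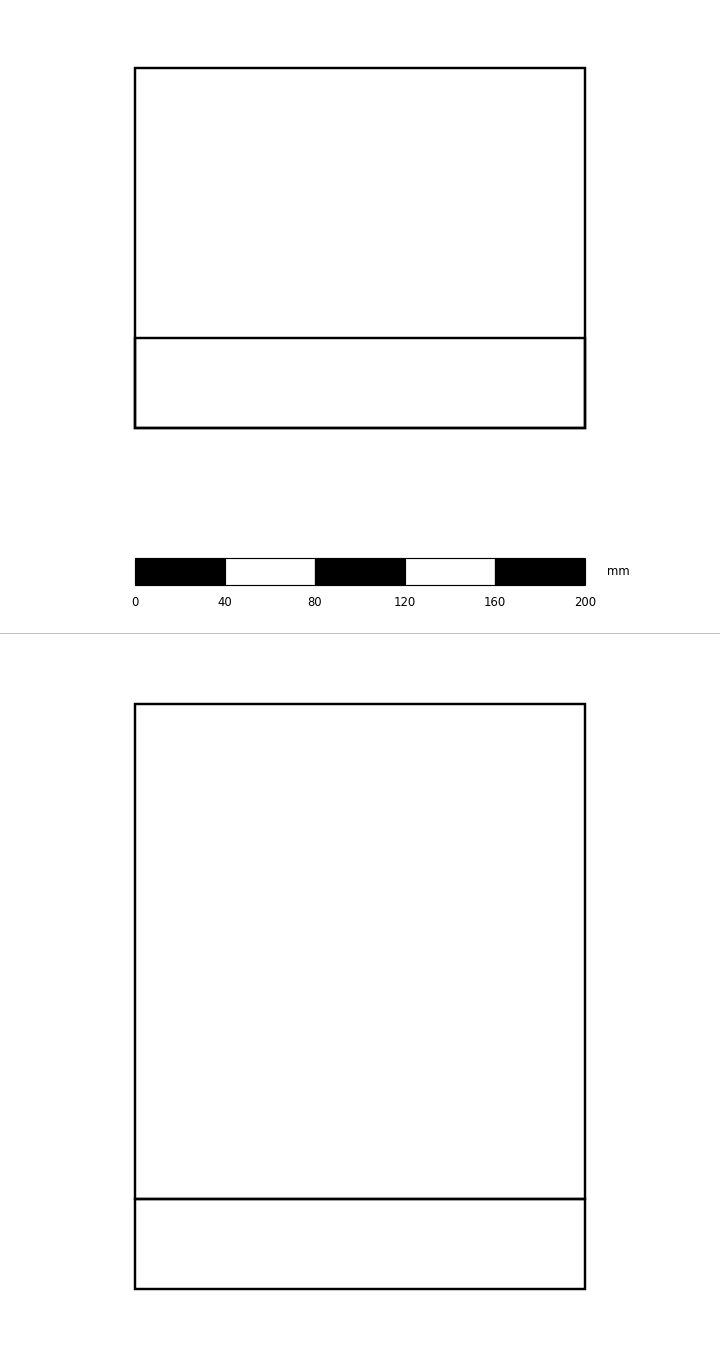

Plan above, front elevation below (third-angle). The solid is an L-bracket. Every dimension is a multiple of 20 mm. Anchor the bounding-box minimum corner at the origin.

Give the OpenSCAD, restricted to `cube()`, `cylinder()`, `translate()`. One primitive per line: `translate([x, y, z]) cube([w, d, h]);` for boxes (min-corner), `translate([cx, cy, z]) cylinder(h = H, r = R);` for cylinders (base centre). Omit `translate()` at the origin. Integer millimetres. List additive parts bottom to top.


cube([200, 160, 40]);
translate([0, 0, 40]) cube([200, 40, 220]);


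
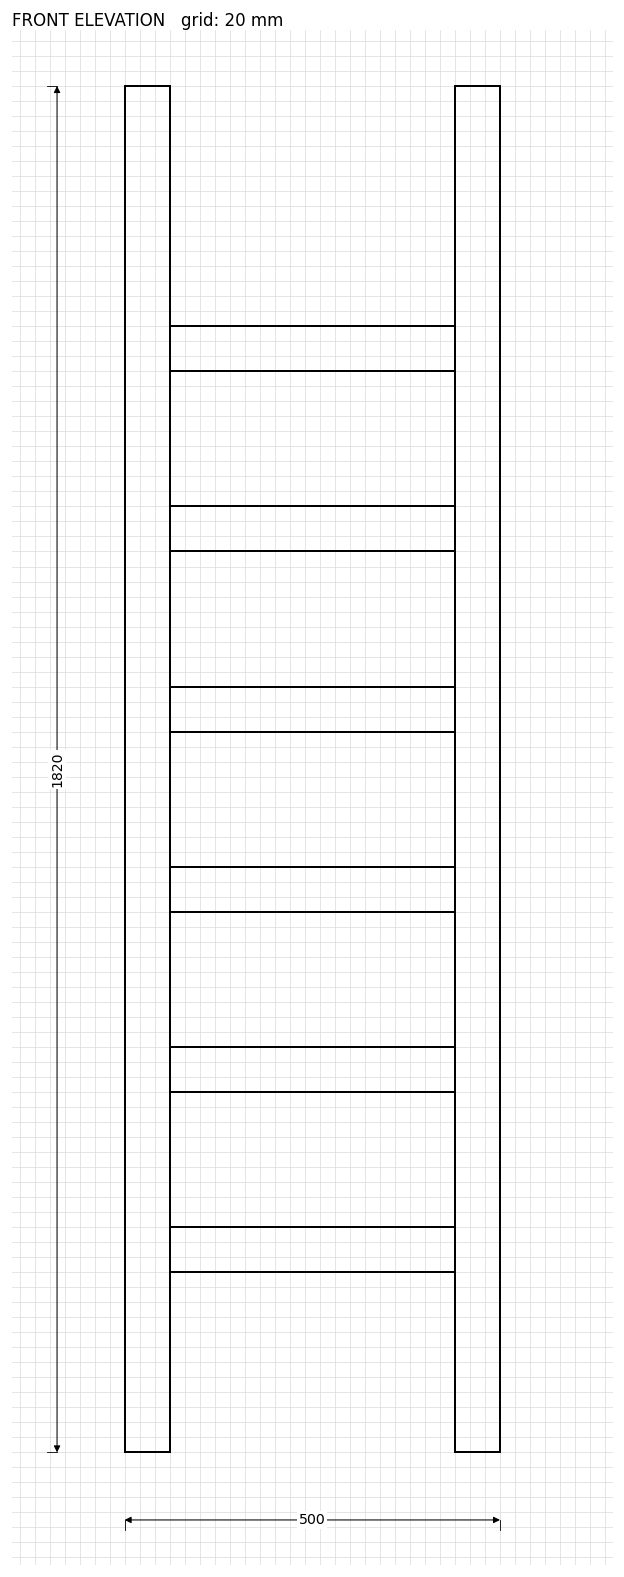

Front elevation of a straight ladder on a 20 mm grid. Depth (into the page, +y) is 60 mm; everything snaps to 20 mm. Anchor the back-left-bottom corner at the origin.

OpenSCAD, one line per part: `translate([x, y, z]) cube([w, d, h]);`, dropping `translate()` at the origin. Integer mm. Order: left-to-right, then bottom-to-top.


cube([60, 60, 1820]);
translate([60, 0, 240]) cube([380, 60, 60]);
translate([60, 0, 480]) cube([380, 60, 60]);
translate([60, 0, 720]) cube([380, 60, 60]);
translate([60, 0, 960]) cube([380, 60, 60]);
translate([60, 0, 1200]) cube([380, 60, 60]);
translate([60, 0, 1440]) cube([380, 60, 60]);
translate([440, 0, 0]) cube([60, 60, 1820]);
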